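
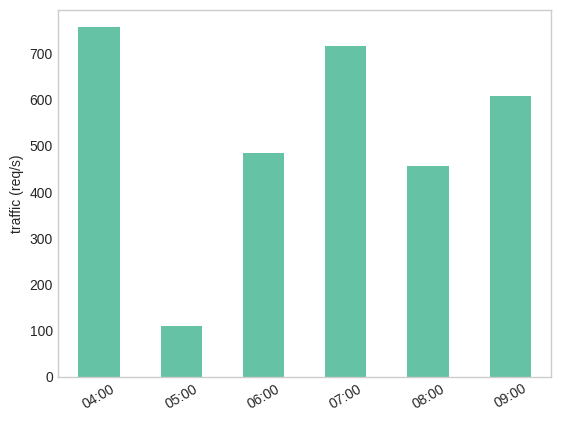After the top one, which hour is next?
Top 3: 04:00 ≈ 800, 07:00 ≈ 700, 09:00 ≈ 600.

07:00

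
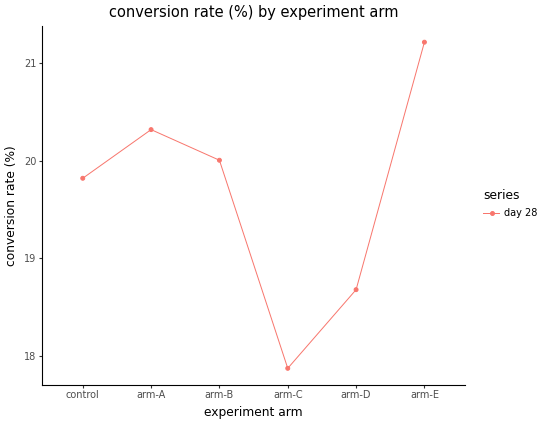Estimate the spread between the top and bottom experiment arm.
≈ 3.0

Max arm-E ≈ 21.0, min arm-C ≈ 18.0; range ≈ 3.0.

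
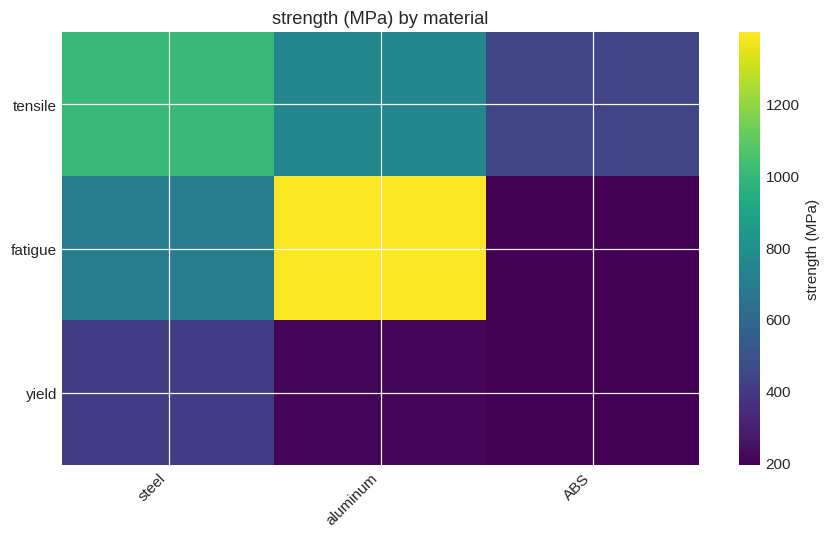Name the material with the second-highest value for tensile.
aluminum

Top 3 for tensile: steel ≈ 1000, aluminum ≈ 800, ABS ≈ 400.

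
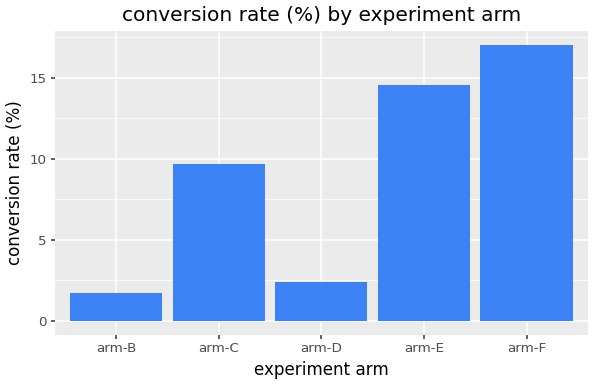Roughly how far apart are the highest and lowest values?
Max arm-F ≈ 18, min arm-B ≈ 2; range ≈ 16.

≈ 16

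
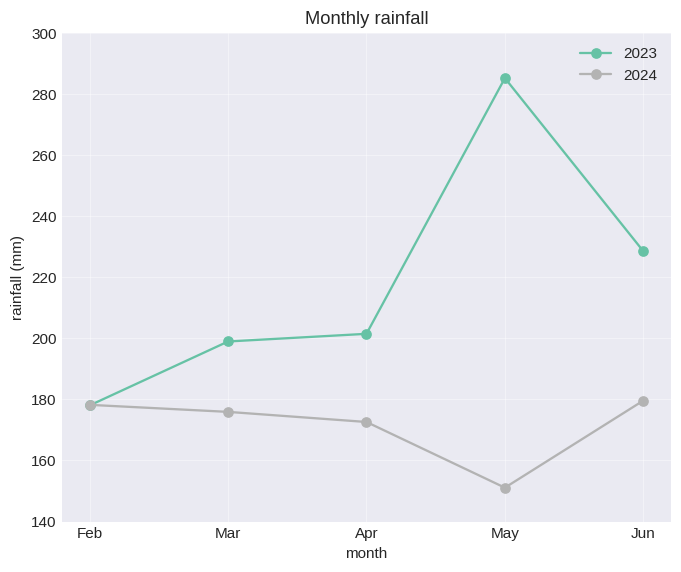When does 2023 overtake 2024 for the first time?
Mar

Feb: 2023 ≈ 180 vs 2024 ≈ 180 (not yet); Mar: 2023 ≈ 200 vs 2024 ≈ 180 (first crossover).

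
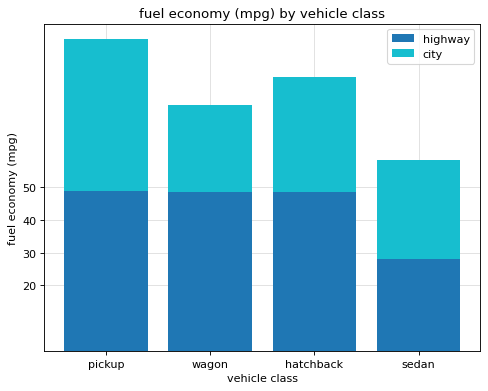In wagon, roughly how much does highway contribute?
≈ 50

highway top ≈ 50, bottom ≈ 0; segment ≈ 50.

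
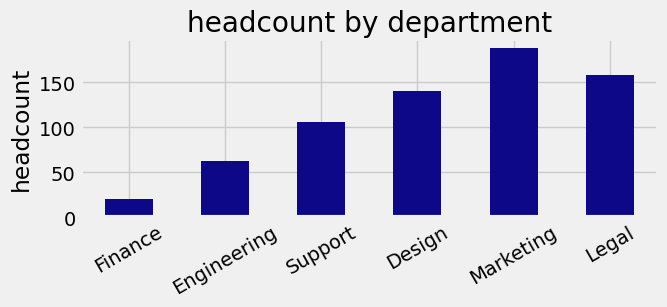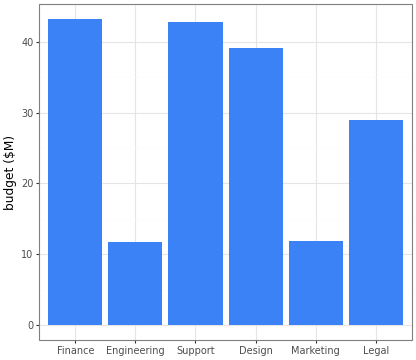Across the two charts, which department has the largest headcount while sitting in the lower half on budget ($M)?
Marketing

Chart 2 median budget ($M) ≈ 35; below-median departments: Engineering, Marketing, Legal. Among those, Marketing has the highest headcount (≈ 180).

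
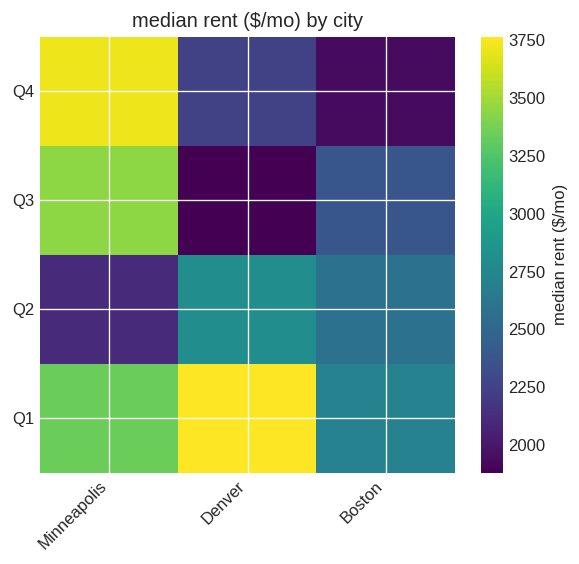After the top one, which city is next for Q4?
Denver

Top 3 for Q4: Minneapolis ≈ 3800, Denver ≈ 2200, Boston ≈ 2000.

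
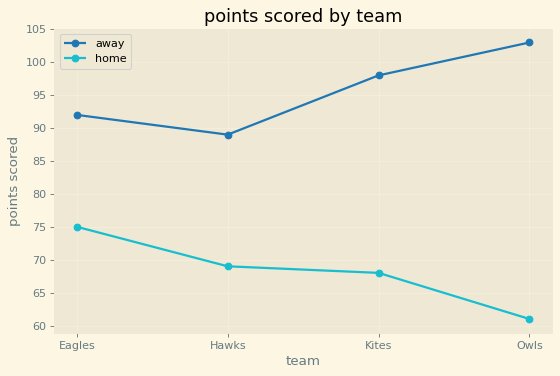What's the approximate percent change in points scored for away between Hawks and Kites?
Hawks ≈ 90, Kites ≈ 100; (100 − 90) / 90 ≈ +11.1%.

≈ +11.1%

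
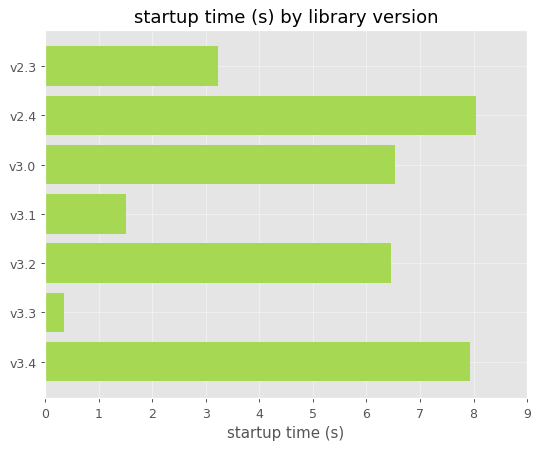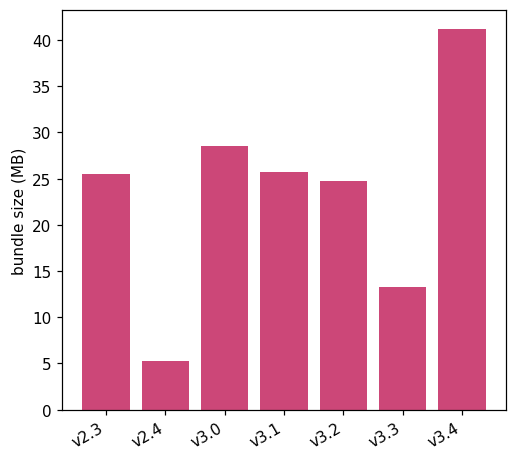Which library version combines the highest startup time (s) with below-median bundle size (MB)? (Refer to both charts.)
v2.4

Chart 2 median bundle size (MB) ≈ 25; below-median library versions: v2.4, v3.2, v3.3. Among those, v2.4 has the highest startup time (s) (≈ 8).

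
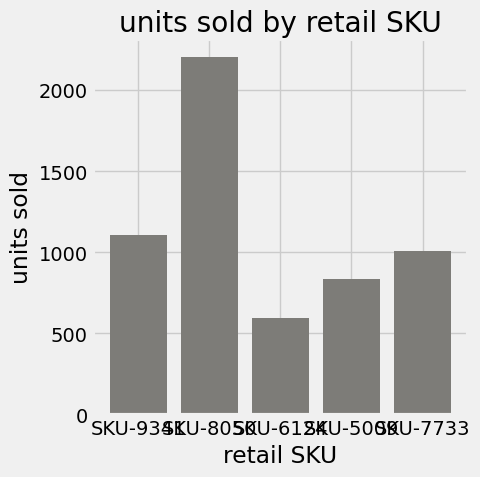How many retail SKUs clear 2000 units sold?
1

Above 2000: SKU-8050.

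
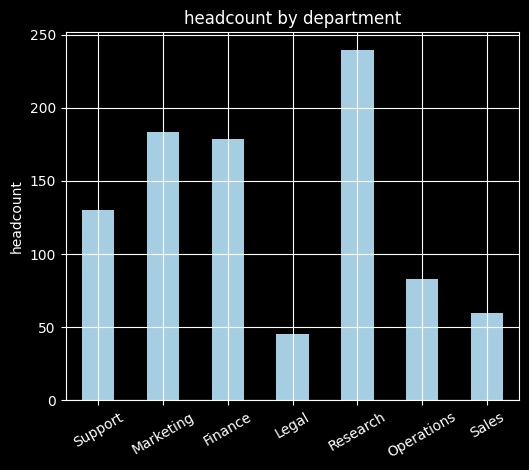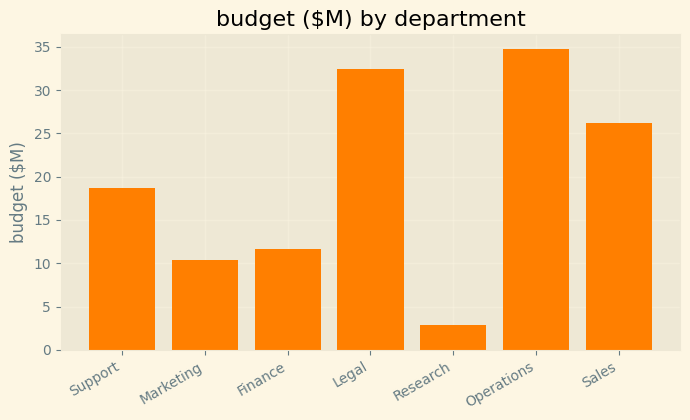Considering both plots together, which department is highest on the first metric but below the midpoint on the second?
Research

Chart 2 median budget ($M) ≈ 20; below-median departments: Marketing, Finance, Research. Among those, Research has the highest headcount (≈ 250).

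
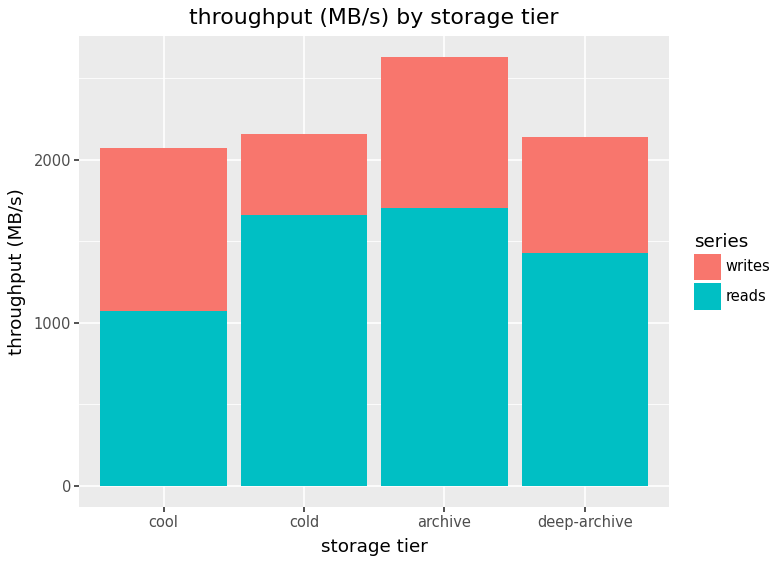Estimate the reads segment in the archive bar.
≈ 1500

reads top ≈ 1500, bottom ≈ 0; segment ≈ 1500.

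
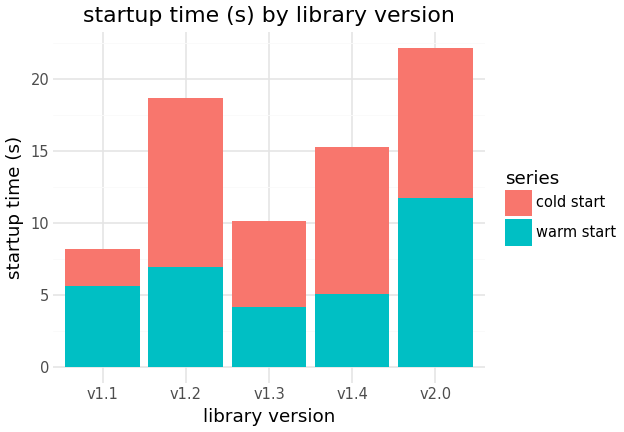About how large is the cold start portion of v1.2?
cold start top ≈ 18, bottom ≈ 6; segment ≈ 12.

≈ 12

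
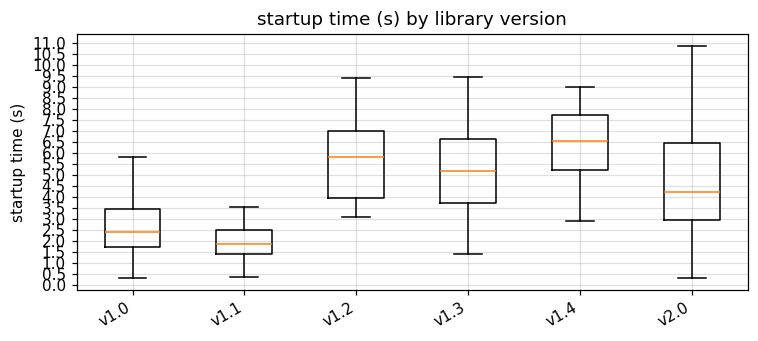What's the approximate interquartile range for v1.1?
Q3 ≈ 2.5, Q1 ≈ 1.5; IQR ≈ 1.0.

≈ 1.0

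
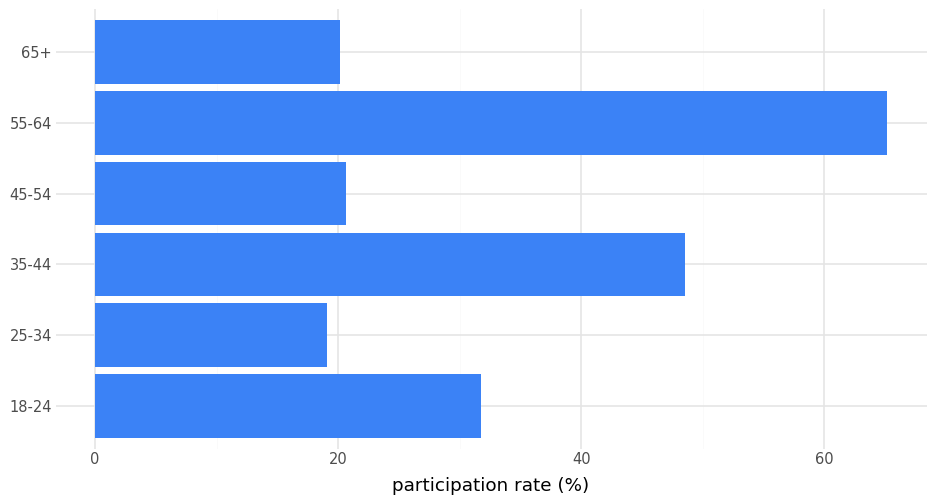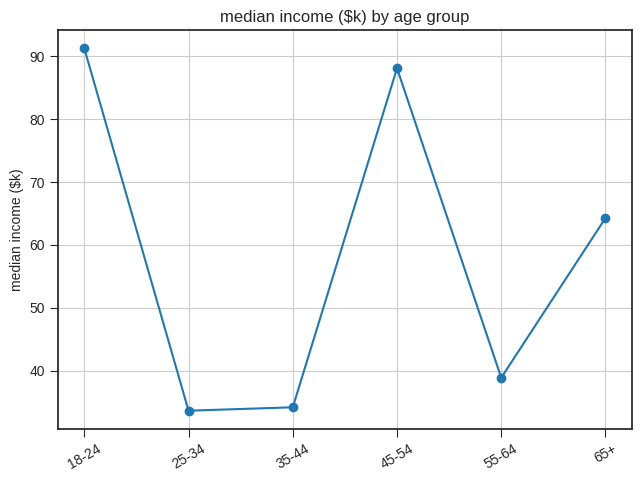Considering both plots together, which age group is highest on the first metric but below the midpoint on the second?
Chart 2 median median income ($k) ≈ 50; below-median age groups: 25-34, 35-44, 55-64. Among those, 55-64 has the highest participation rate (%) (≈ 70).

55-64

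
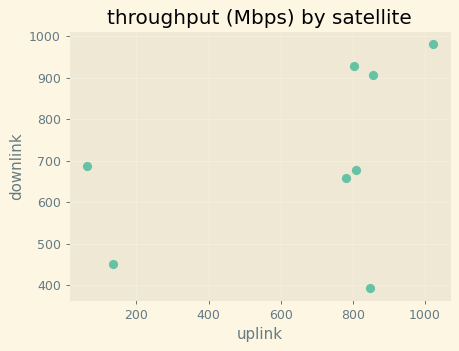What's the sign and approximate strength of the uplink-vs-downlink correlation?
Points are positively correlated; moderate (|r| ≈ 0.5).

positive, moderate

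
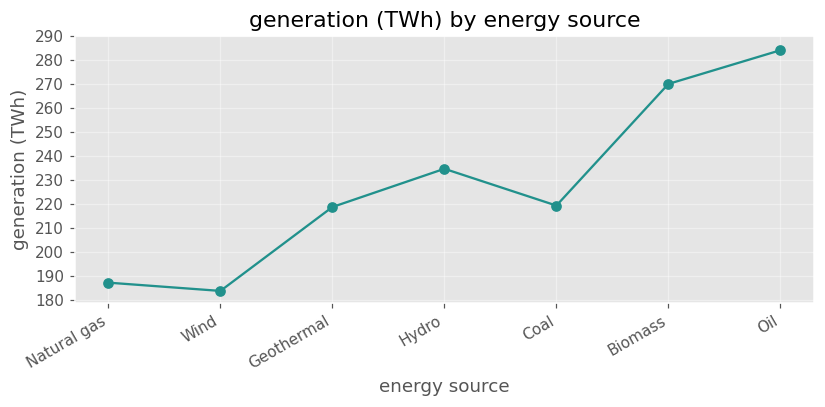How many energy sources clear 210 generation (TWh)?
5

Above 210: Geothermal, Hydro, Coal, Biomass, Oil.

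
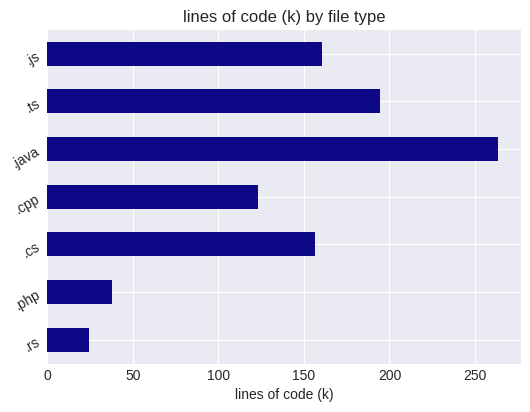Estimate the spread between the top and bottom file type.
Max .java ≈ 275, min .rs ≈ 25; range ≈ 250.

≈ 250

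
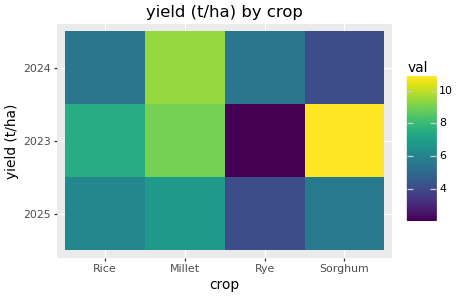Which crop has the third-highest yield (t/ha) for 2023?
Rice

Top 4 for 2023: Sorghum ≈ 11, Millet ≈ 9, Rice ≈ 8, Rye ≈ 2.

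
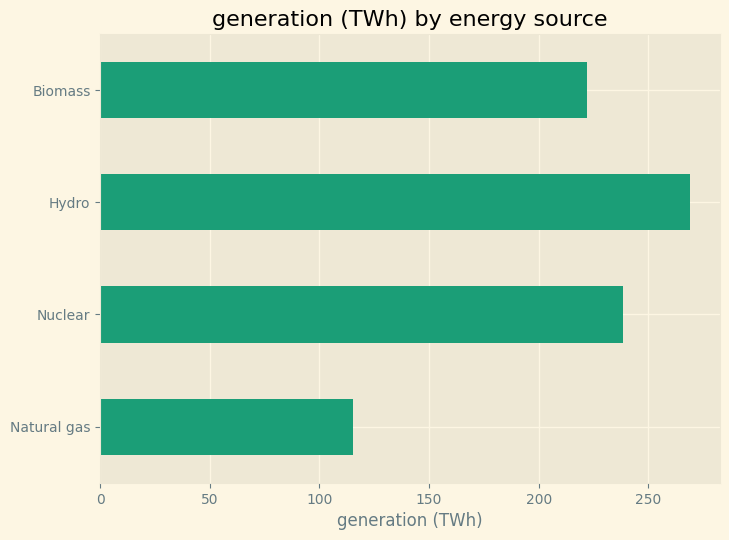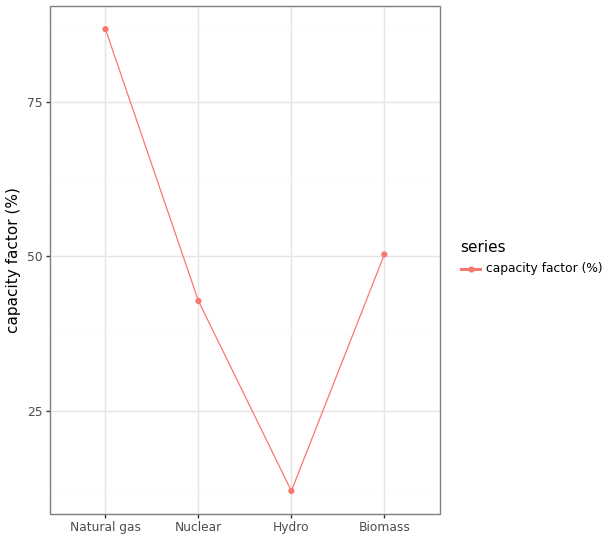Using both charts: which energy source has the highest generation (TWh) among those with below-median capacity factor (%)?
Hydro

Chart 2 median capacity factor (%) ≈ 50; below-median energy sources: Nuclear, Hydro. Among those, Hydro has the highest generation (TWh) (≈ 275).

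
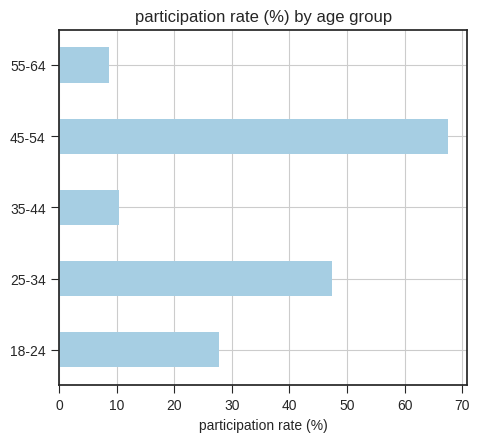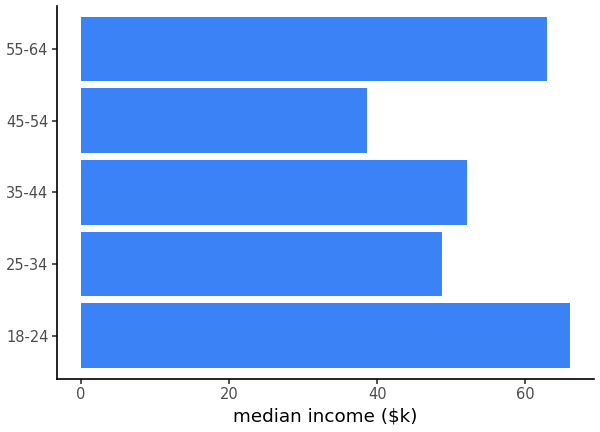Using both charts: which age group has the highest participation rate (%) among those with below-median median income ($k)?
45-54

Chart 2 median median income ($k) ≈ 50; below-median age groups: 25-34, 45-54. Among those, 45-54 has the highest participation rate (%) (≈ 70).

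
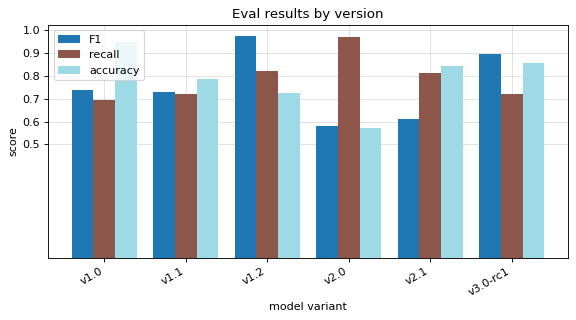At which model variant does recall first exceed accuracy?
v1.1: recall ≈ 0.7 vs accuracy ≈ 0.8 (not yet); v1.2: recall ≈ 0.8 vs accuracy ≈ 0.7 (first crossover).

v1.2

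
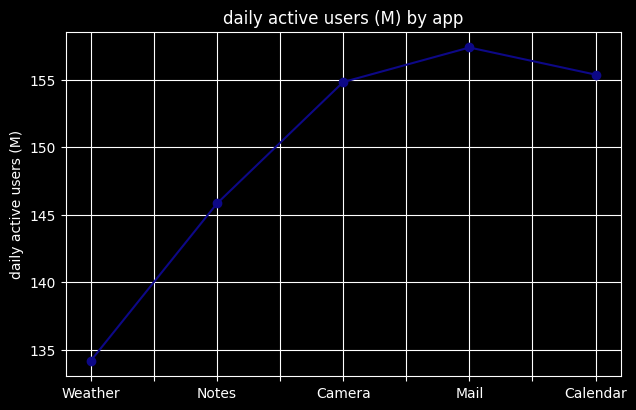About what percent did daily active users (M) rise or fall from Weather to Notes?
≈ +9%

Weather ≈ 134, Notes ≈ 146; (146 − 134) / 134 ≈ +9%.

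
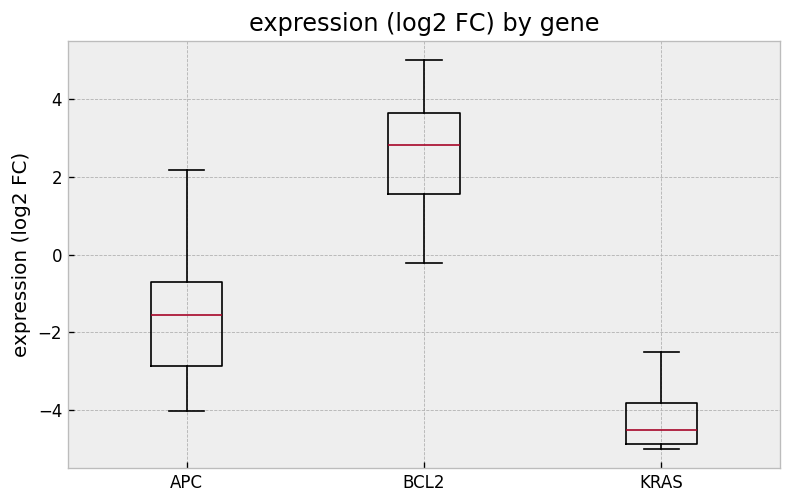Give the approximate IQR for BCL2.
≈ 2

Q3 ≈ 4, Q1 ≈ 2; IQR ≈ 2.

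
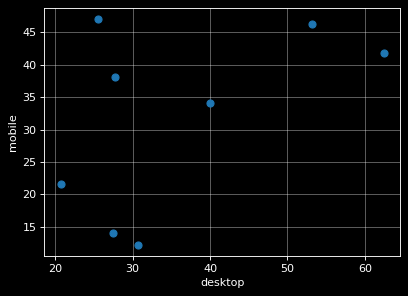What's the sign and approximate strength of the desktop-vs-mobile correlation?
positive, moderate

Points are positively correlated; moderate (|r| ≈ 0.5).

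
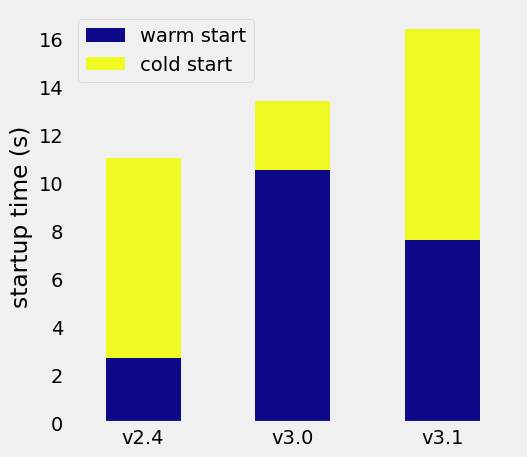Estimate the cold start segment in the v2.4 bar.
cold start top ≈ 12, bottom ≈ 2; segment ≈ 10.

≈ 10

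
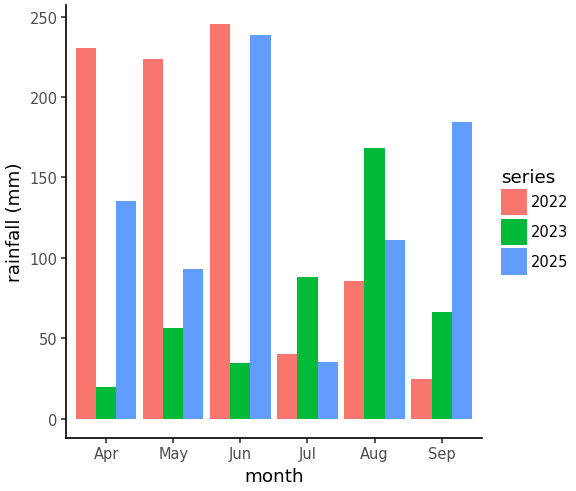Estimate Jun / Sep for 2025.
≈ 1.43×

Jun ≈ 250, Sep ≈ 175; 250/175 ≈ 1.43.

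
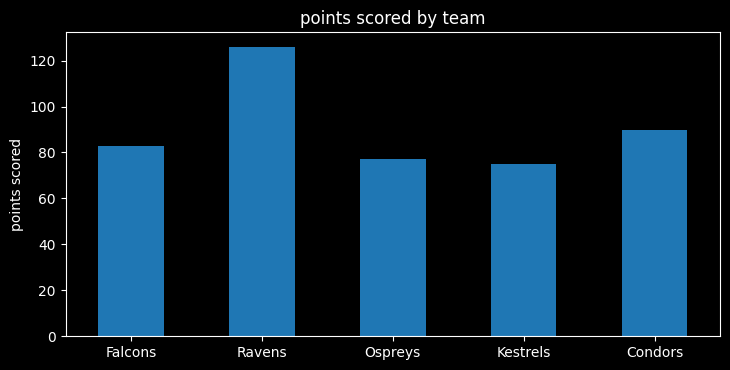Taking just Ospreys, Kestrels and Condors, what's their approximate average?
≈ 80

(80 + 80 + 80) / 3 ≈ 80.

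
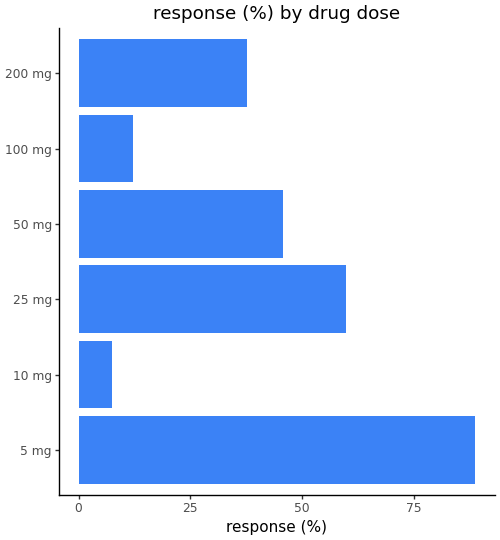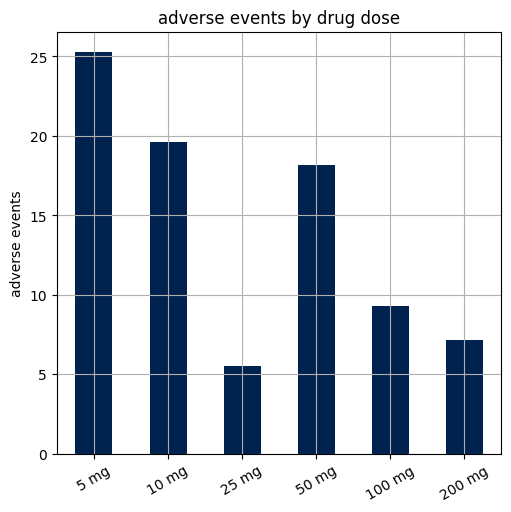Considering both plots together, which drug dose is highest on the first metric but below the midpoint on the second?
Chart 2 median adverse events ≈ 15; below-median drug doses: 25 mg, 100 mg, 200 mg. Among those, 25 mg has the highest response (%) (≈ 60).

25 mg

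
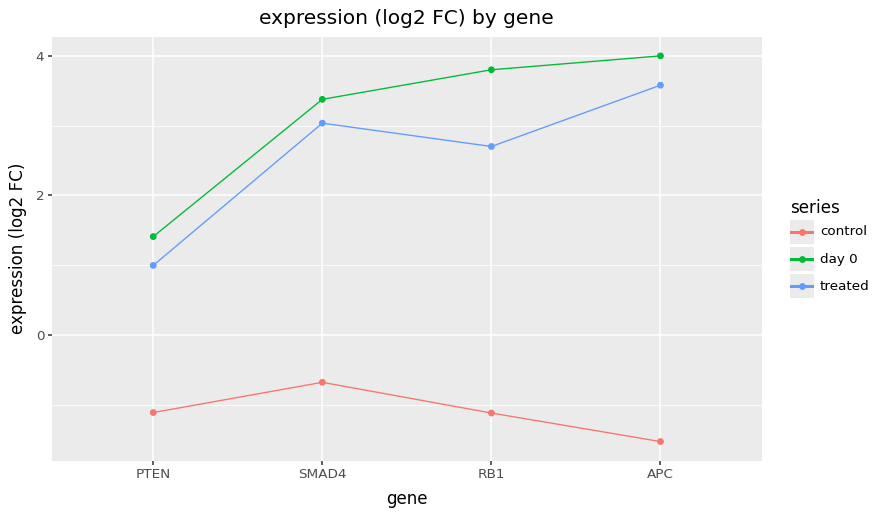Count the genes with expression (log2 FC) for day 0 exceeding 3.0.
Above 3.0: SMAD4, RB1, APC.

3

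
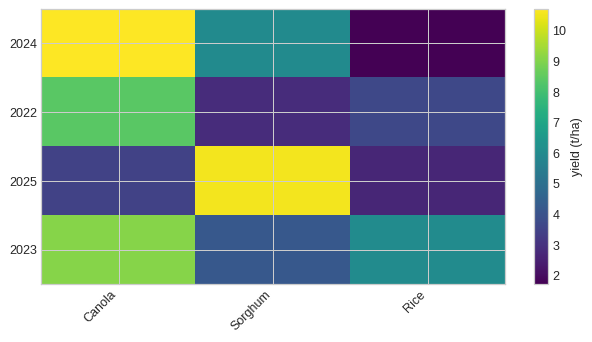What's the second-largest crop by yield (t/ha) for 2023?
Top 3 for 2023: Canola ≈ 9, Rice ≈ 6, Sorghum ≈ 4.

Rice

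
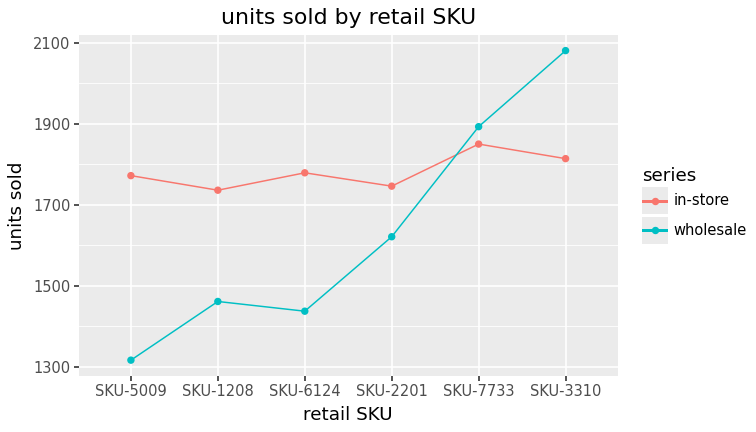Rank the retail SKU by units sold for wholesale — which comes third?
SKU-2201

Top 4 for wholesale: SKU-3310 ≈ 2100, SKU-7733 ≈ 1900, SKU-2201 ≈ 1600, SKU-1208 ≈ 1500.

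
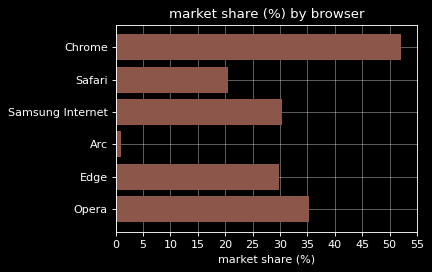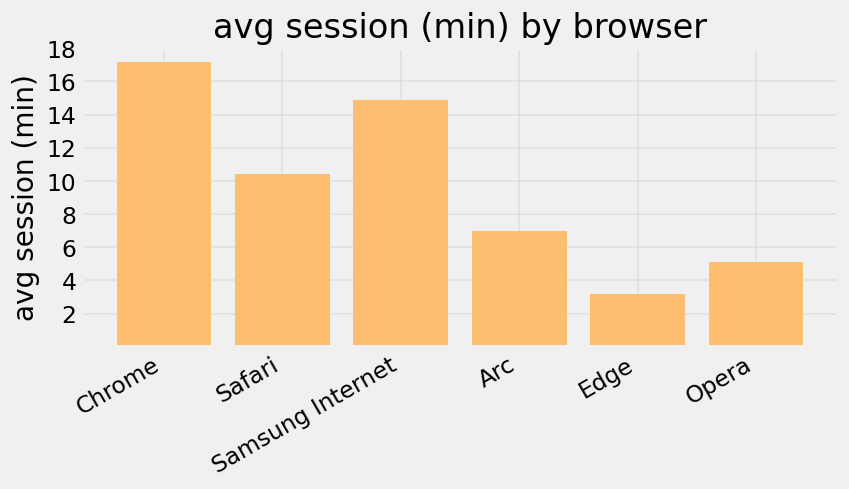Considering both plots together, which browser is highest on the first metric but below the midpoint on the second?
Chart 2 median avg session (min) ≈ 8; below-median browsers: Arc, Edge, Opera. Among those, Opera has the highest market share (%) (≈ 35).

Opera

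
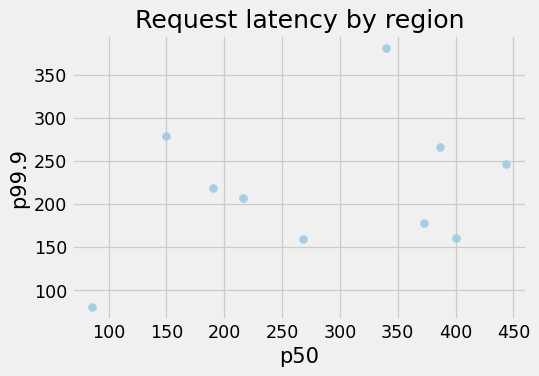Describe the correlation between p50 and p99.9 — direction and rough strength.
positive, weak

Points are positively correlated; weak (|r| ≈ 0.3).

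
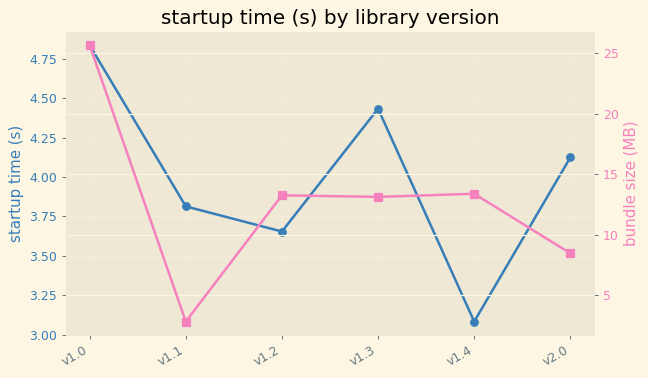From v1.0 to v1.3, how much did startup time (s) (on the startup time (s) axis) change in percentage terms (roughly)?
v1.0 ≈ 4.8, v1.3 ≈ 4.4; (4.4 − 4.8) / 4.8 ≈ -8.3%.

≈ -8.3%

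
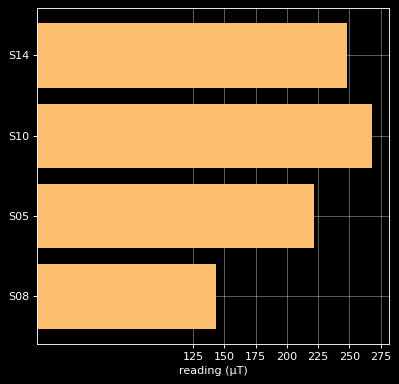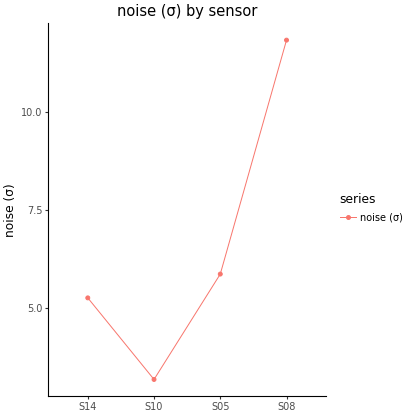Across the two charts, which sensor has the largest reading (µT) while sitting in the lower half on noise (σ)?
S10

Chart 2 median noise (σ) ≈ 6; below-median sensors: S14, S10. Among those, S10 has the highest reading (µT) (≈ 275).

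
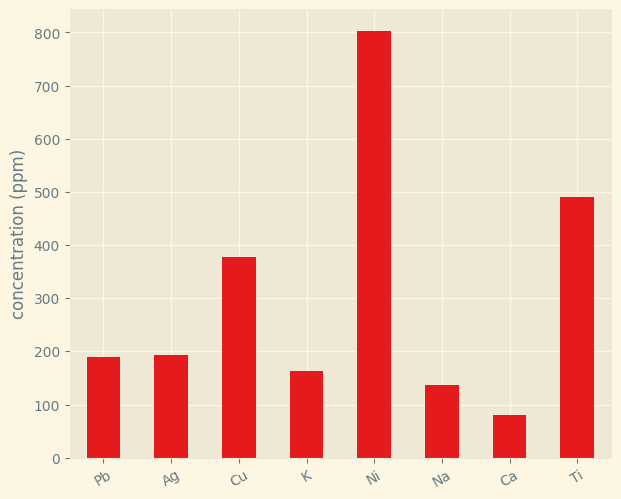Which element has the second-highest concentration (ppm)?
Top 3: Ni ≈ 800, Ti ≈ 500, Cu ≈ 400.

Ti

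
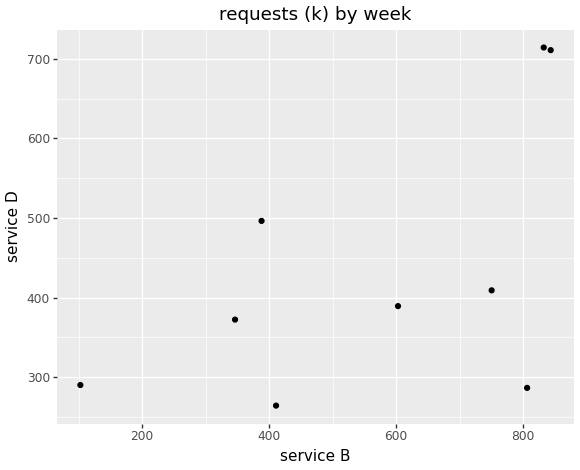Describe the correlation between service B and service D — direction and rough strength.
Points are positively correlated; moderate (|r| ≈ 0.6).

positive, moderate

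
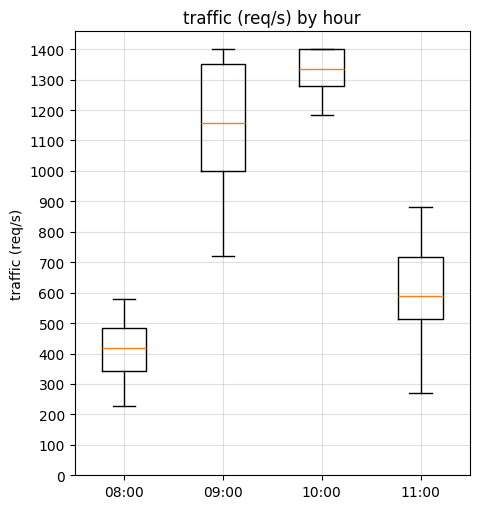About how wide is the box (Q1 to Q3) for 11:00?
≈ 200

Q3 ≈ 700, Q1 ≈ 500; IQR ≈ 200.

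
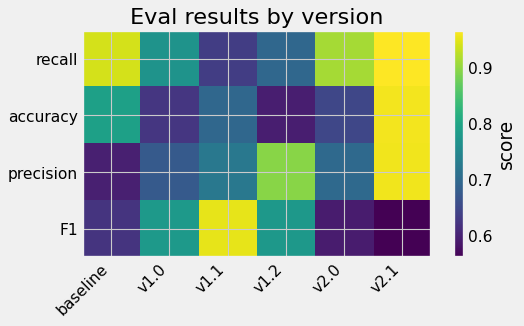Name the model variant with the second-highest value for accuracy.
baseline

Top 3 for accuracy: v2.1 ≈ 0.95, baseline ≈ 0.80, v1.1 ≈ 0.70.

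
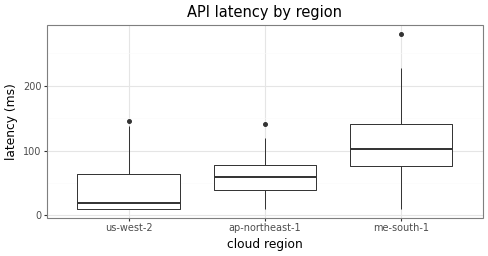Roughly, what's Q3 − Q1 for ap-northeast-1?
≈ 40

Q3 ≈ 80, Q1 ≈ 40; IQR ≈ 40.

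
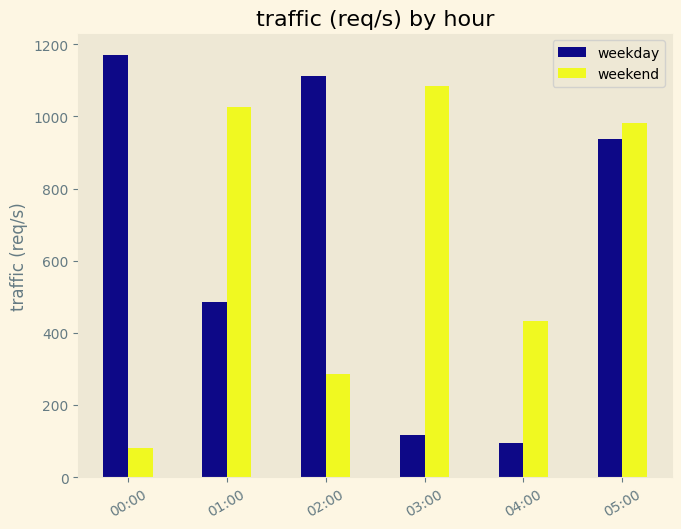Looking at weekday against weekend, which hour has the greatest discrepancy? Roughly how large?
00:00: weekday ≈ 1200, weekend ≈ 100 → gap ≈ 1100. Next-largest (03:00) is only ≈ 1000.

00:00, ≈ 1100 req/s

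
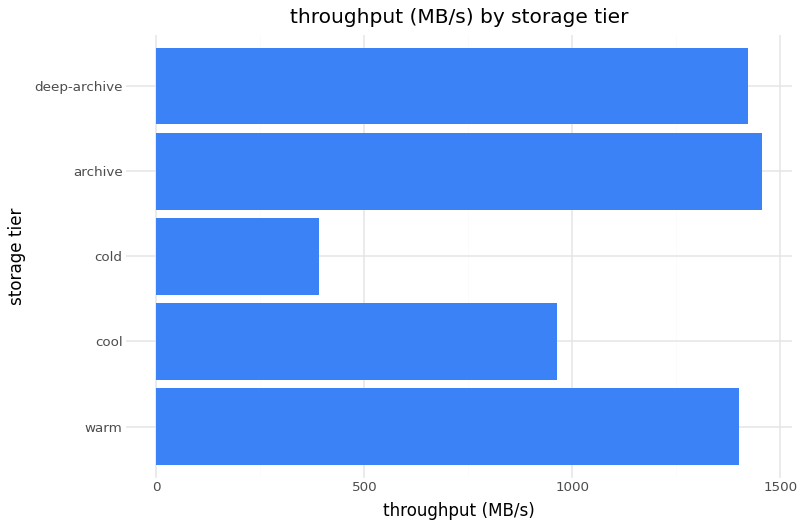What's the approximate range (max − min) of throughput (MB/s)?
≈ 1000

Max archive ≈ 1400, min cold ≈ 400; range ≈ 1000.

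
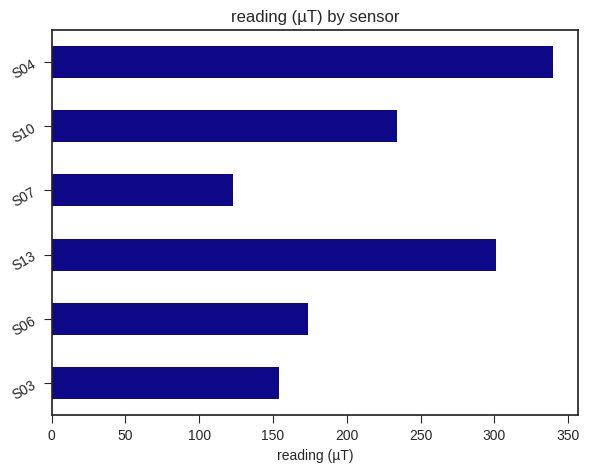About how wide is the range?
≈ 250

Max S04 ≈ 350, min S07 ≈ 100; range ≈ 250.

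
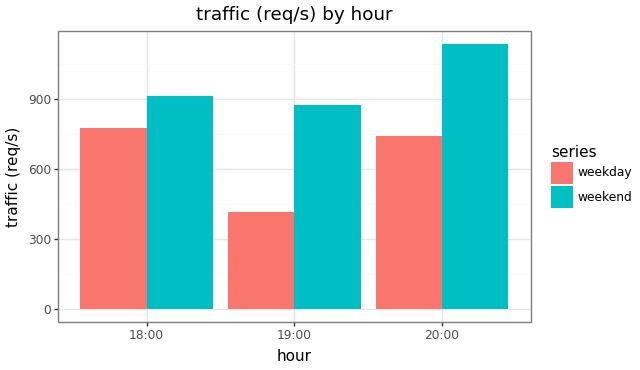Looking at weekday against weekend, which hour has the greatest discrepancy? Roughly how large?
19:00: weekday ≈ 400, weekend ≈ 900 → gap ≈ 500. Next-largest (20:00) is only ≈ 400.

19:00, ≈ 500 req/s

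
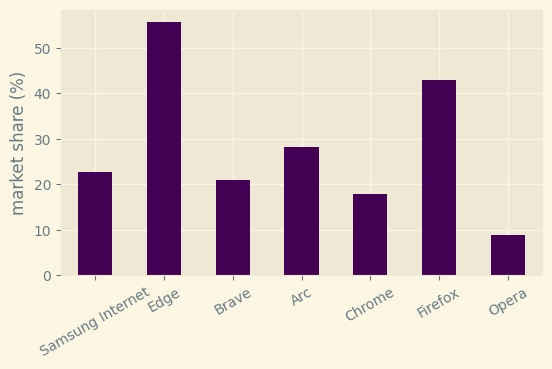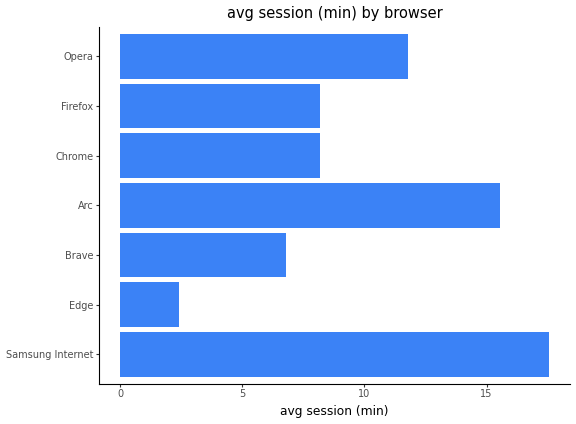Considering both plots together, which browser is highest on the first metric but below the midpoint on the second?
Chart 2 median avg session (min) ≈ 8; below-median browsers: Edge, Brave, Firefox. Among those, Edge has the highest market share (%) (≈ 60).

Edge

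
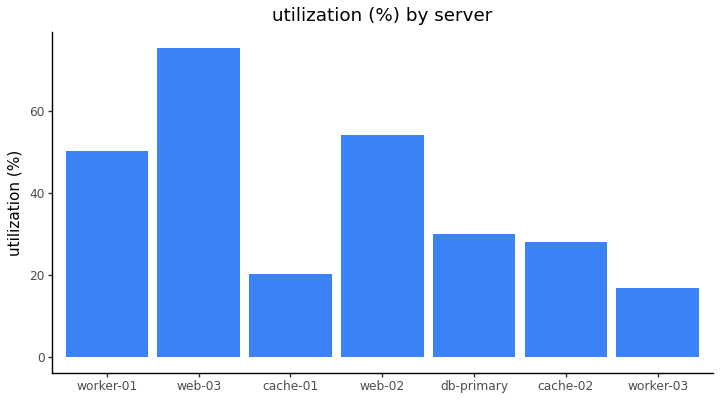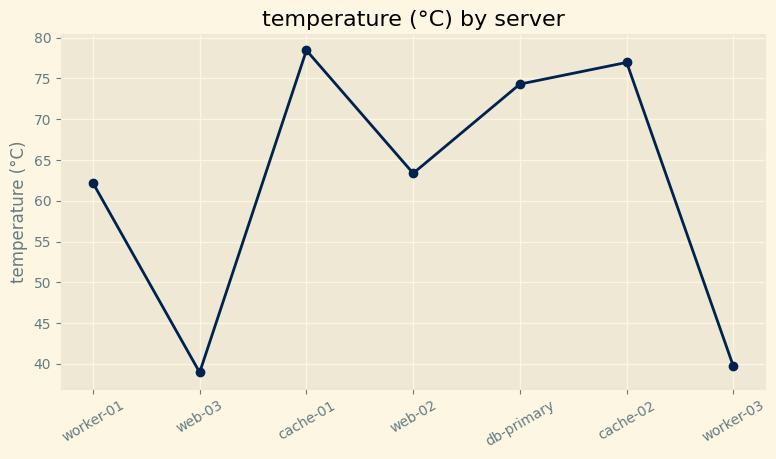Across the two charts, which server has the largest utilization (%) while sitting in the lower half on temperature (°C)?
web-03

Chart 2 median temperature (°C) ≈ 60; below-median servers: worker-01, web-03, worker-03. Among those, web-03 has the highest utilization (%) (≈ 80).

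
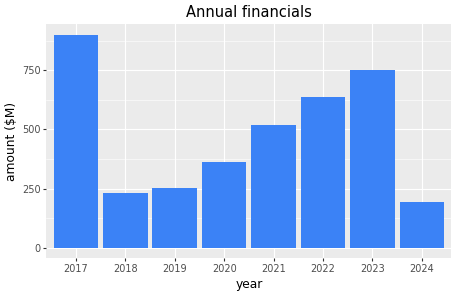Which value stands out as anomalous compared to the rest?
2017 ≈ 900; the rest sit between ≈ 200 and ≈ 800.

2017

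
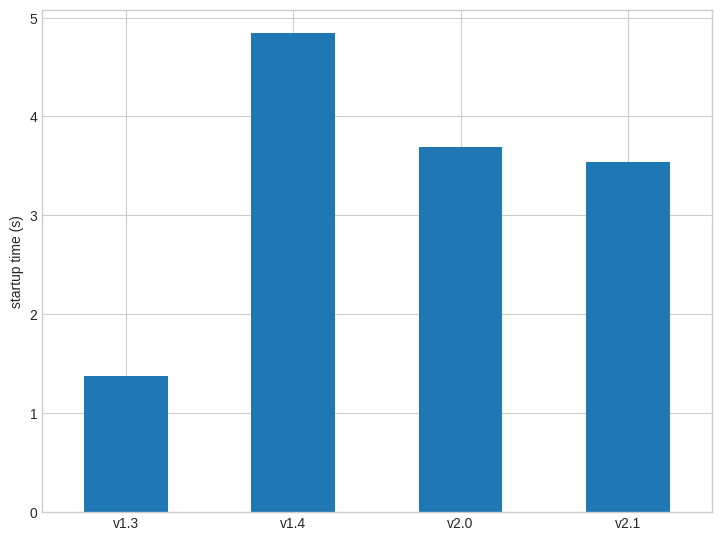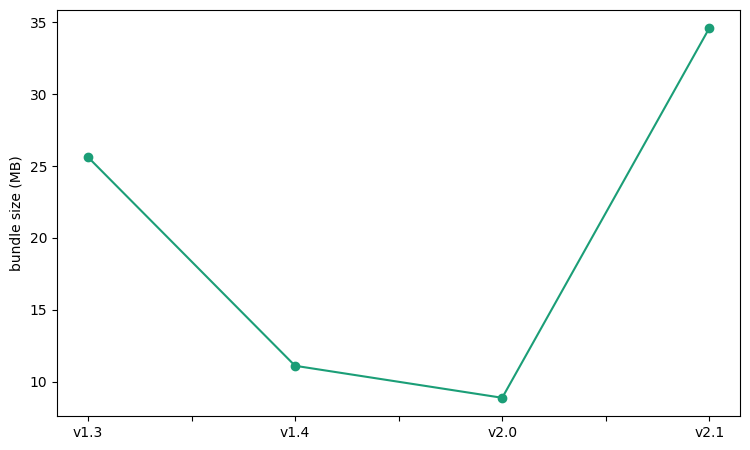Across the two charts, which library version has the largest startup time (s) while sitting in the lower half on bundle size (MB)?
Chart 2 median bundle size (MB) ≈ 20; below-median library versions: v1.4, v2.0. Among those, v1.4 has the highest startup time (s) (≈ 5).

v1.4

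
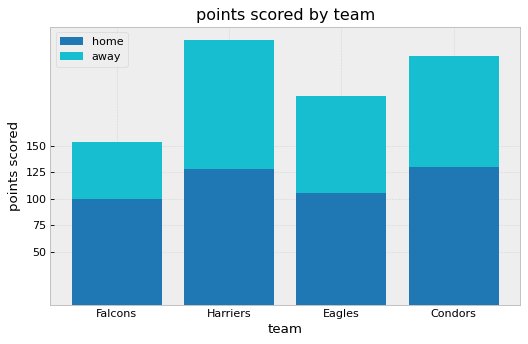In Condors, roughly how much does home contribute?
≈ 125

home top ≈ 125, bottom ≈ 0; segment ≈ 125.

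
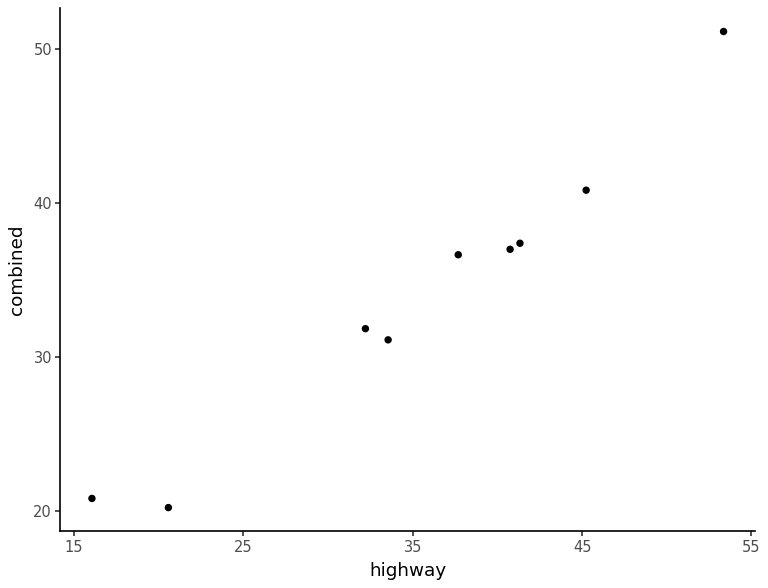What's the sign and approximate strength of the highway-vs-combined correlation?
positive, strong

Points are positively correlated; strong (|r| ≈ 1.0).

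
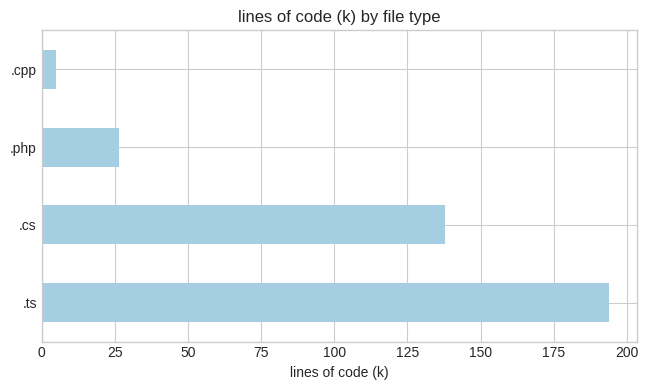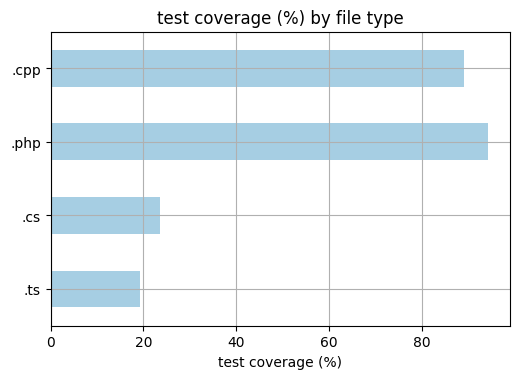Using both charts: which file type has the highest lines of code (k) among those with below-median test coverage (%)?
.ts

Chart 2 median test coverage (%) ≈ 60; below-median file types: .ts, .cs. Among those, .ts has the highest lines of code (k) (≈ 200).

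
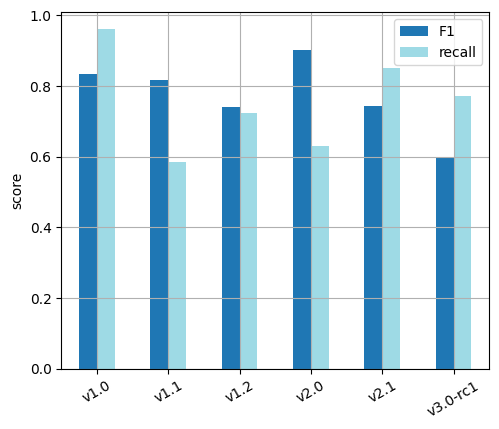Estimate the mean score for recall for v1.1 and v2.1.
(0.6 + 0.9) / 2 ≈ 0.75.

≈ 0.75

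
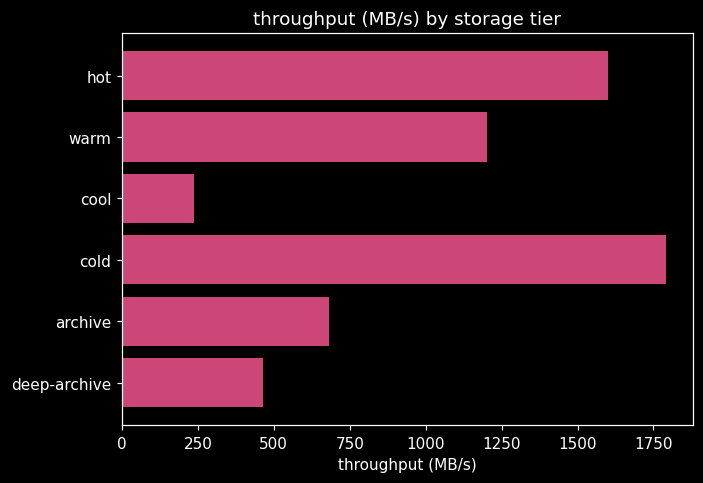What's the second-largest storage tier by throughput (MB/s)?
hot

Top 3: cold ≈ 1800, hot ≈ 1600, warm ≈ 1200.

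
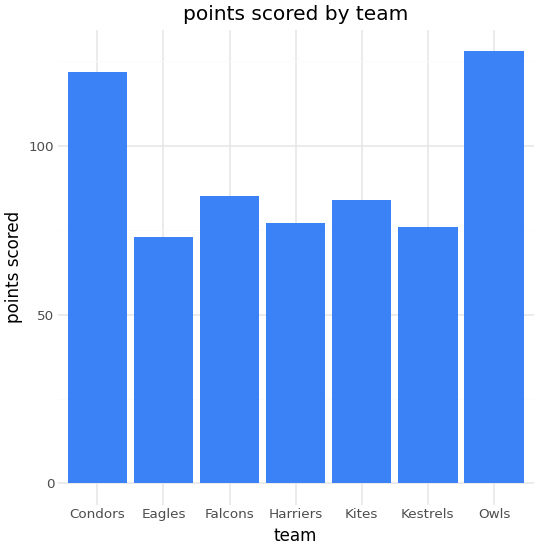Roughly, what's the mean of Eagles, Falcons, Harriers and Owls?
≈ 90

(80 + 80 + 80 + 120) / 4 ≈ 90.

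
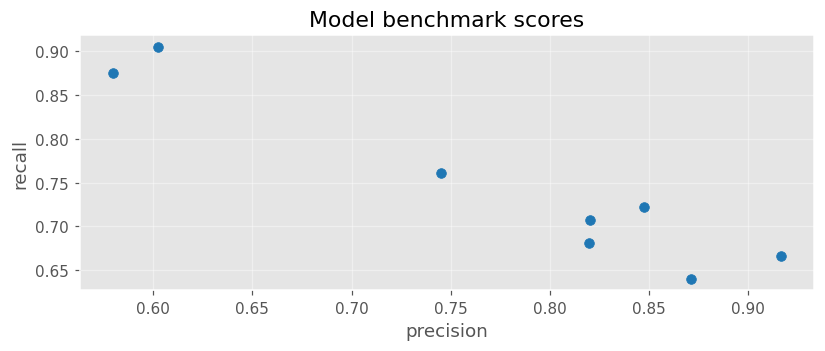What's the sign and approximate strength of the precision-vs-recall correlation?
negative, strong

Points are negatively correlated; strong (|r| ≈ 1.0).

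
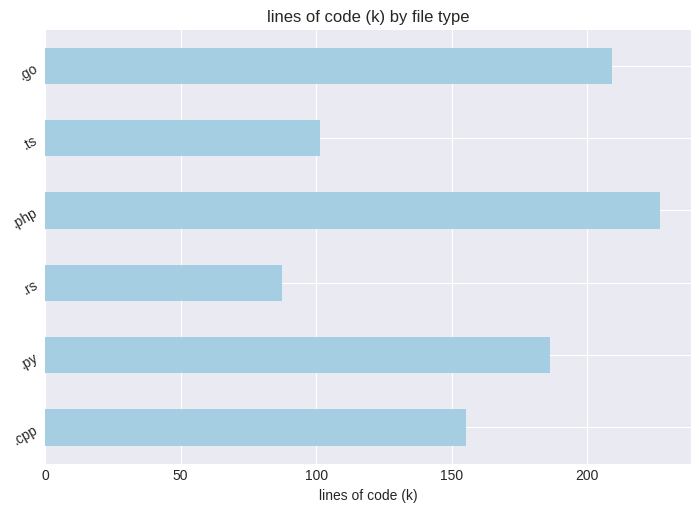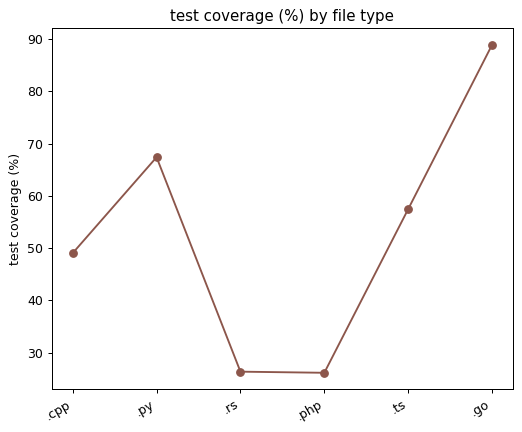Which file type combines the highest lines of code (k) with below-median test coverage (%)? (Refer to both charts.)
.php

Chart 2 median test coverage (%) ≈ 50; below-median file types: .cpp, .rs, .php. Among those, .php has the highest lines of code (k) (≈ 225).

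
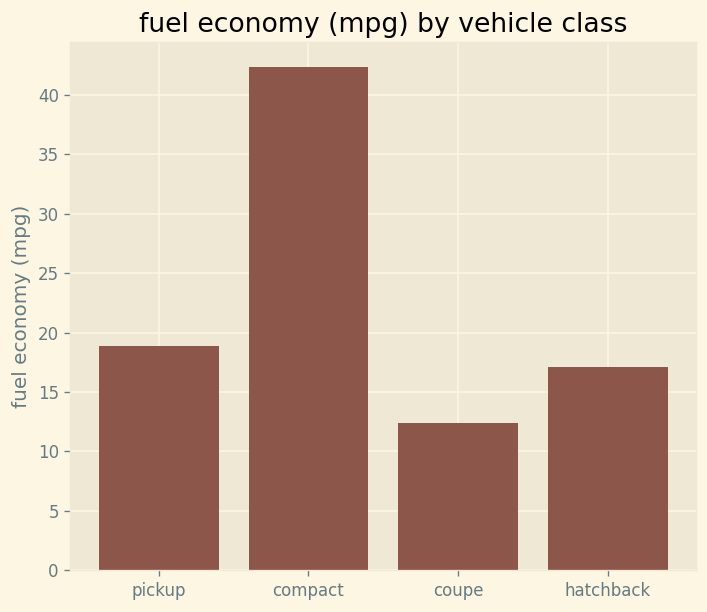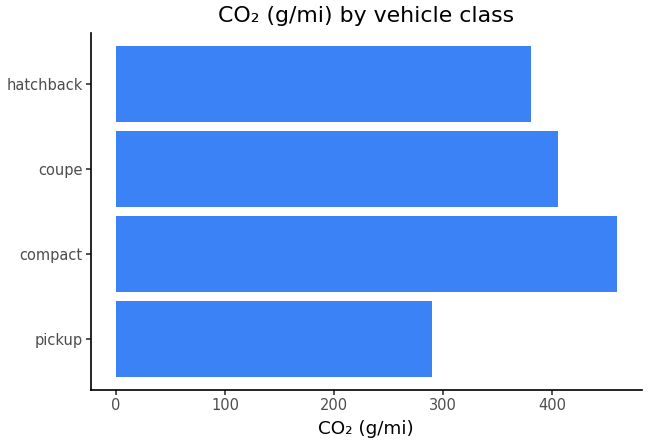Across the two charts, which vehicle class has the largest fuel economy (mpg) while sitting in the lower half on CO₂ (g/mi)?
pickup

Chart 2 median CO₂ (g/mi) ≈ 400; below-median vehicle classes: pickup, hatchback. Among those, pickup has the highest fuel economy (mpg) (≈ 20).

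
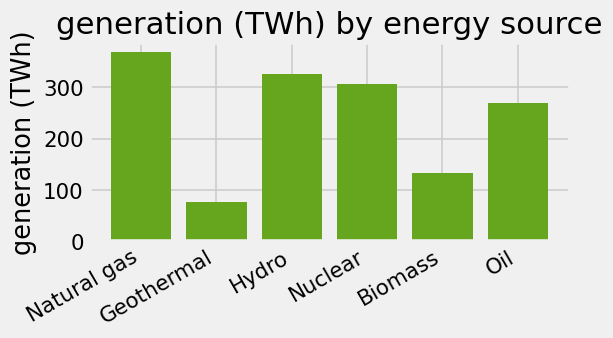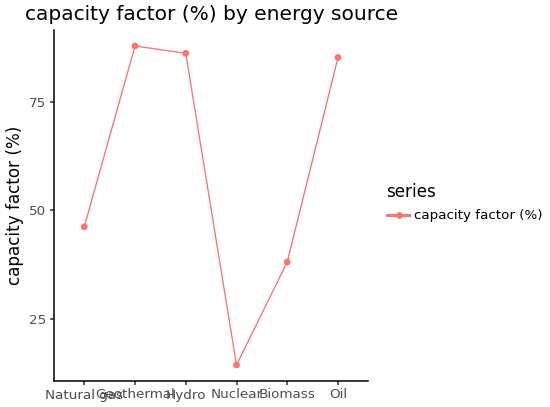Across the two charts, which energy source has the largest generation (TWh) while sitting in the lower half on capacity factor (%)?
Natural gas

Chart 2 median capacity factor (%) ≈ 70; below-median energy sources: Natural gas, Nuclear, Biomass. Among those, Natural gas has the highest generation (TWh) (≈ 350).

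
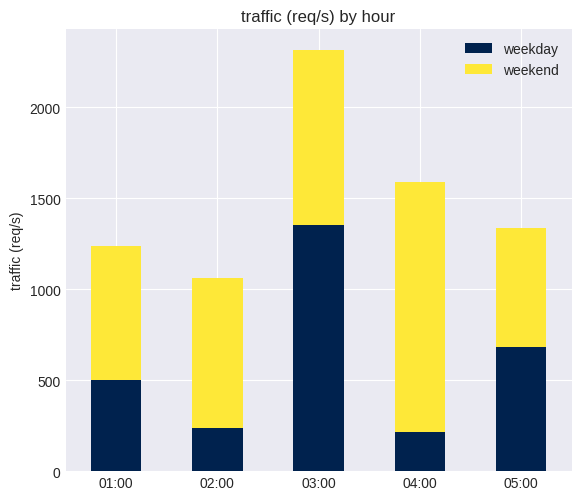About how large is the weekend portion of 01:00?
≈ 600

weekend top ≈ 1200, bottom ≈ 600; segment ≈ 600.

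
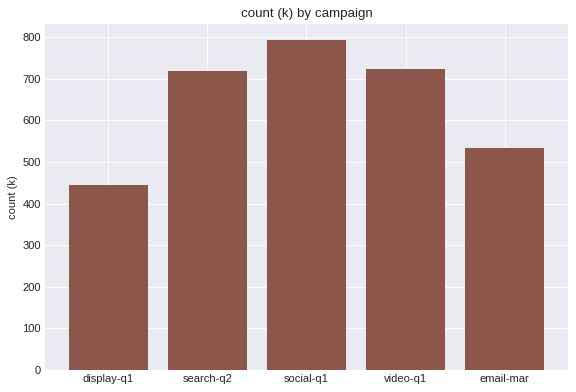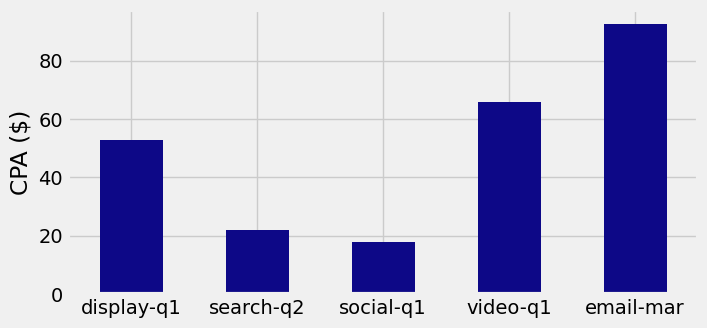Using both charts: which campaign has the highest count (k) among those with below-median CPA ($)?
social-q1

Chart 2 median CPA ($) ≈ 50; below-median campaigns: search-q2, social-q1. Among those, social-q1 has the highest count (k) (≈ 800).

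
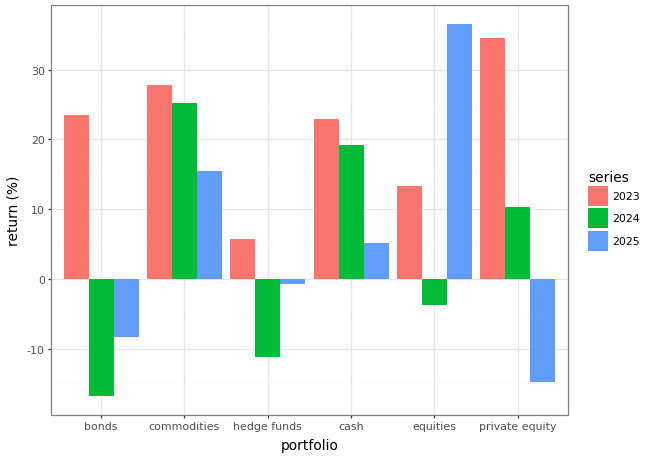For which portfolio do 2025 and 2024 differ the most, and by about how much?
equities, ≈ 40 %

equities: 2025 ≈ 35, 2024 ≈ -5 → gap ≈ 40. Next-largest (private equity) is only ≈ 25.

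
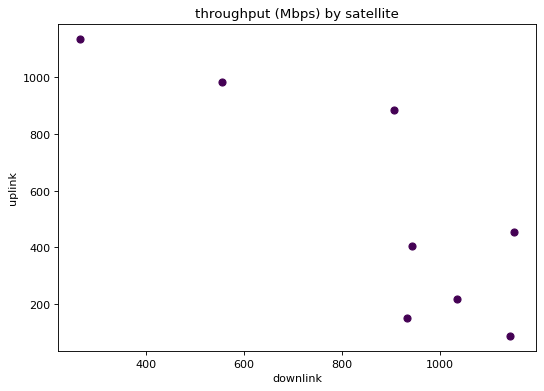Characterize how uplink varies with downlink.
Points are negatively correlated; strong (|r| ≈ 0.8).

negative, strong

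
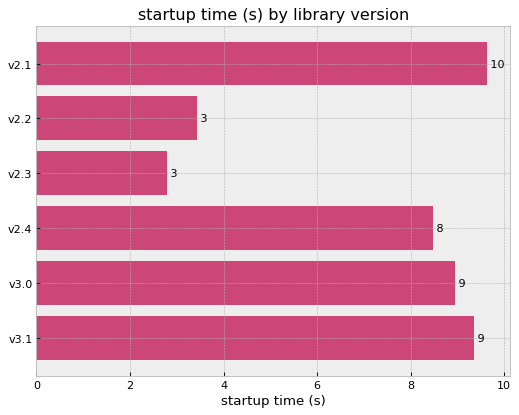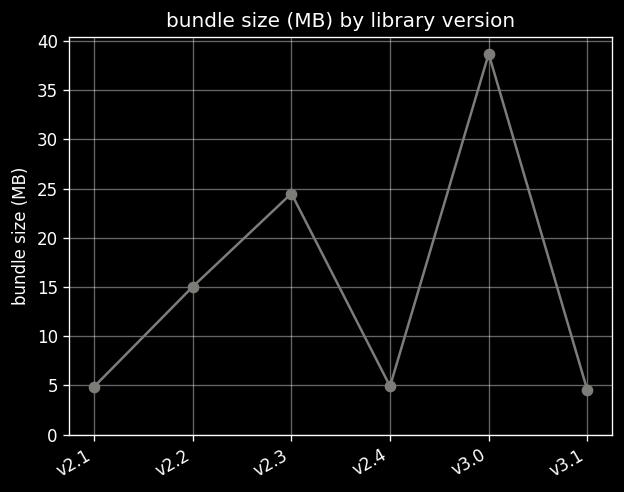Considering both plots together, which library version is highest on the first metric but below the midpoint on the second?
Chart 2 median bundle size (MB) ≈ 10; below-median library versions: v2.1, v2.4, v3.1. Among those, v2.1 has the highest startup time (s) (≈ 10).

v2.1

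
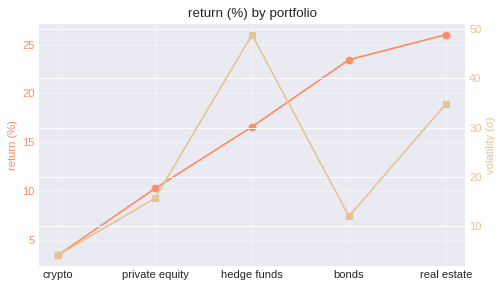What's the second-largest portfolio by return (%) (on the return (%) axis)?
bonds

Top 3 (on the return (%) axis): real estate ≈ 26, bonds ≈ 24, hedge funds ≈ 16.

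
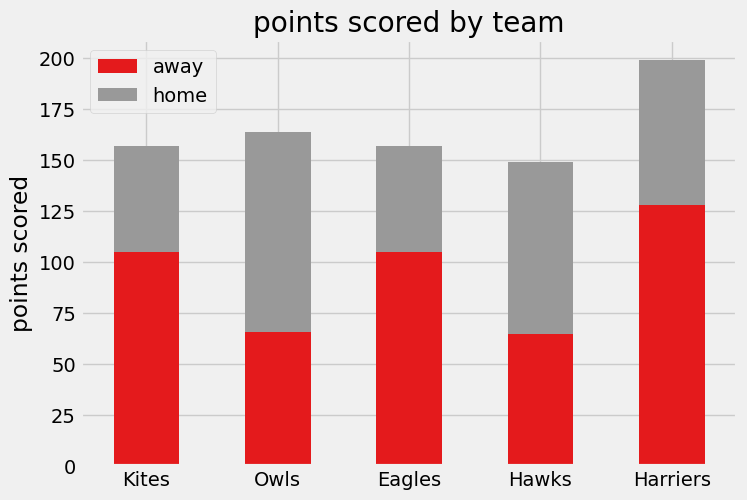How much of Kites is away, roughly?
≈ 100

away top ≈ 100, bottom ≈ 0; segment ≈ 100.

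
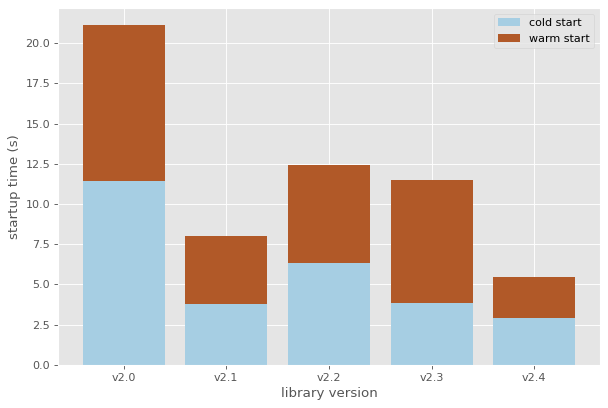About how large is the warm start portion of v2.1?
warm start top ≈ 8, bottom ≈ 4; segment ≈ 4.

≈ 4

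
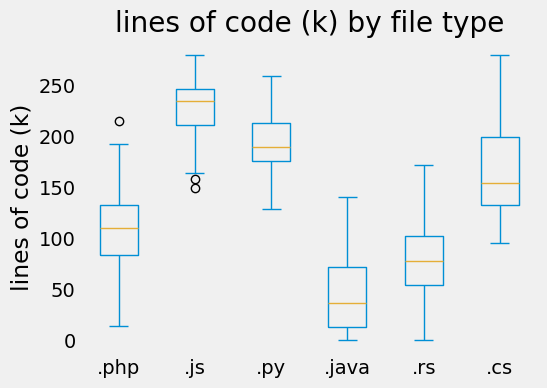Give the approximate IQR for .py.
Q3 ≈ 220, Q1 ≈ 180; IQR ≈ 40.

≈ 40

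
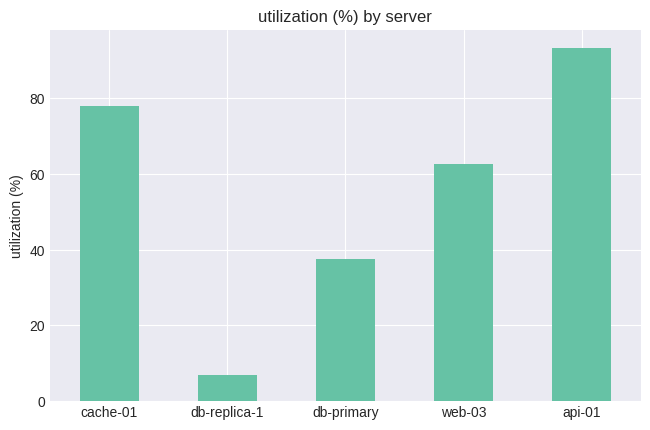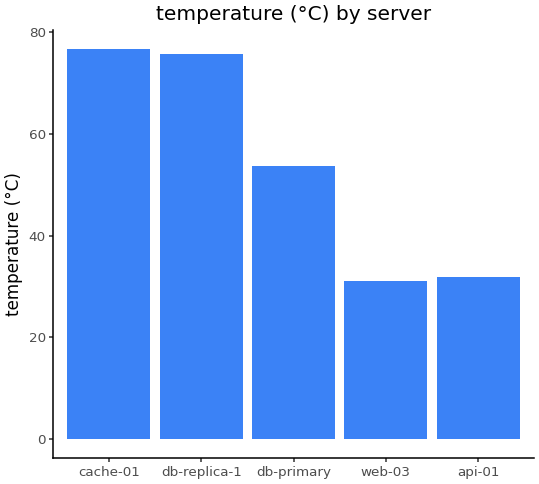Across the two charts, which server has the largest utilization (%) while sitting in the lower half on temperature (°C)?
api-01

Chart 2 median temperature (°C) ≈ 50; below-median servers: web-03, api-01. Among those, api-01 has the highest utilization (%) (≈ 90).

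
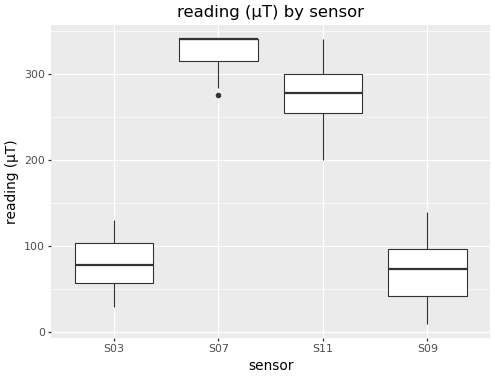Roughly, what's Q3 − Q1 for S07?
≈ 25

Q3 ≈ 350, Q1 ≈ 325; IQR ≈ 25.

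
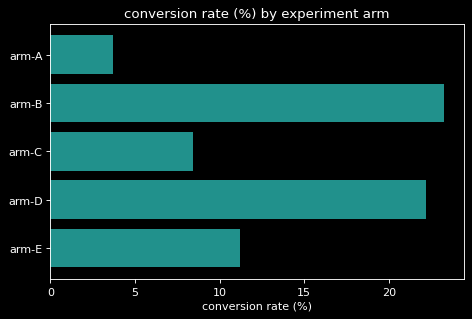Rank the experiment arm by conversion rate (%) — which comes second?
arm-D

Top 3: arm-B ≈ 24, arm-D ≈ 22, arm-E ≈ 12.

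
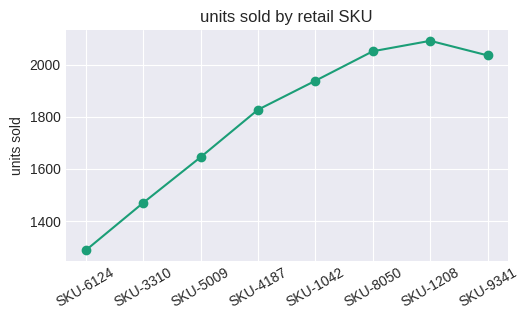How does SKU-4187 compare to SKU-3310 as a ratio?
≈ 1.2×

SKU-4187 ≈ 1800, SKU-3310 ≈ 1500; 1800/1500 ≈ 1.2.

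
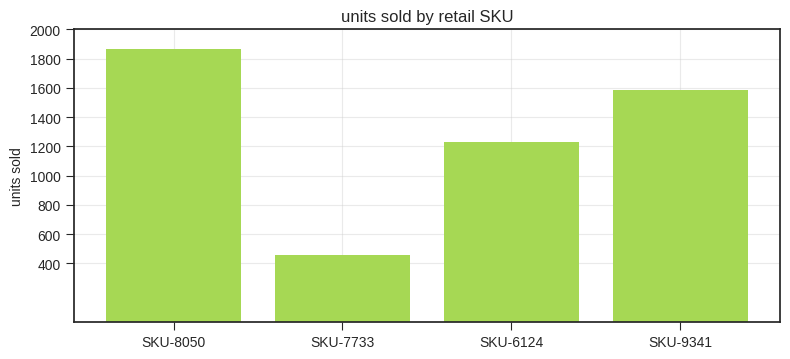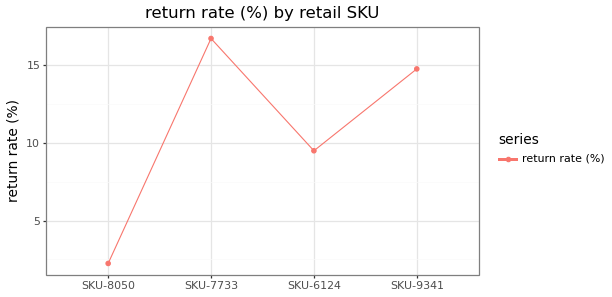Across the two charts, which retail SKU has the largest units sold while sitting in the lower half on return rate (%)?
SKU-8050

Chart 2 median return rate (%) ≈ 12; below-median retail SKUs: SKU-8050, SKU-6124. Among those, SKU-8050 has the highest units sold (≈ 1800).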